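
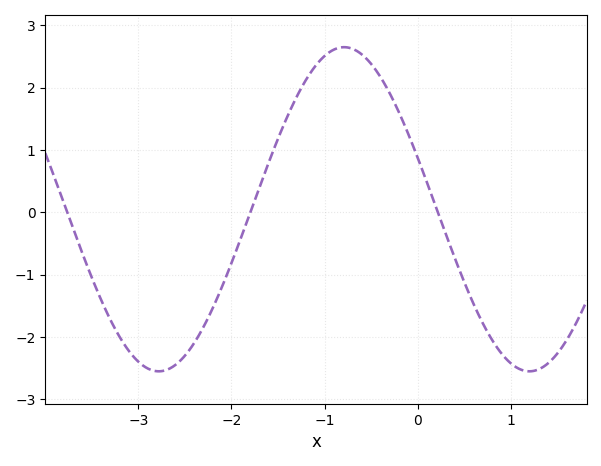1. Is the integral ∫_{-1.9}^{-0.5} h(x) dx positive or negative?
positive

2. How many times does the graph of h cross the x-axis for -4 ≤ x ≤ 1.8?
3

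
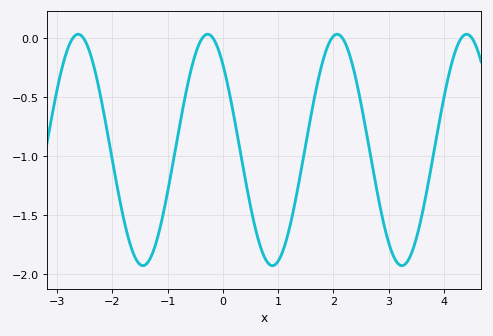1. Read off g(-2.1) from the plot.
-0.78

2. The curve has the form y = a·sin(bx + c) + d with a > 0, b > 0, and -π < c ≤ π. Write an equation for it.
y = 0.98sin(2.68x + 2.31) - 0.95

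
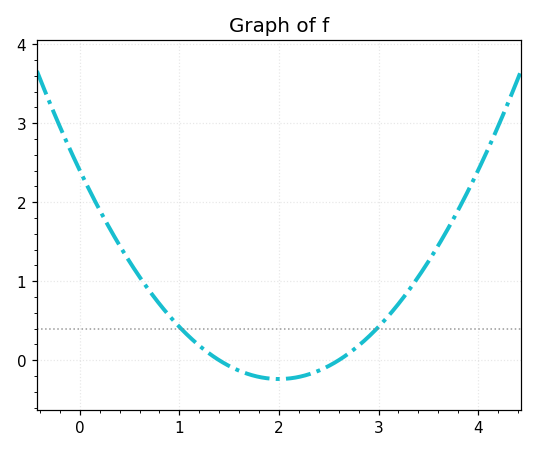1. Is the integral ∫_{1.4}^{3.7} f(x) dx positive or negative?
positive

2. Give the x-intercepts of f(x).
1.4, 2.6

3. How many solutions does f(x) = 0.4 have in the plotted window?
2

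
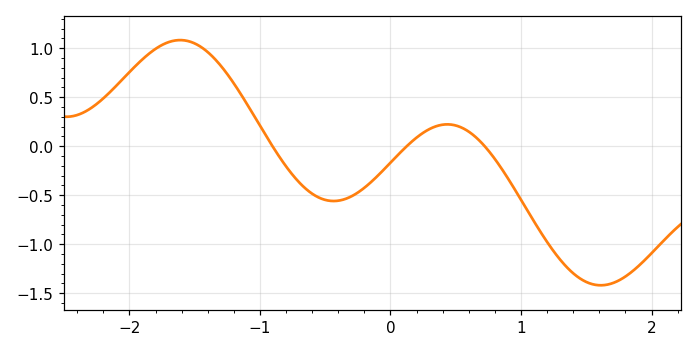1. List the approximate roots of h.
-0.904, 0.125, 0.722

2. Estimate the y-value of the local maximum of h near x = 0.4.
0.223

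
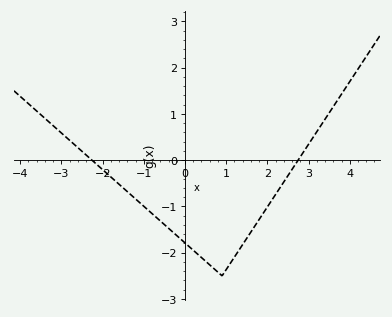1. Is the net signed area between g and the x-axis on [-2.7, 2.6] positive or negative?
negative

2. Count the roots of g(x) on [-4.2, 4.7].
2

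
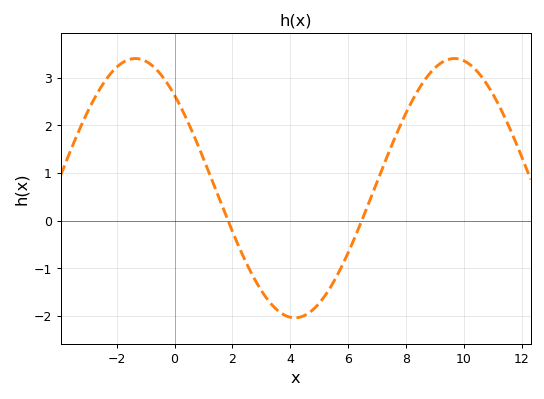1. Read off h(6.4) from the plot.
-0.1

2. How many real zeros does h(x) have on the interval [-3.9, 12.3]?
2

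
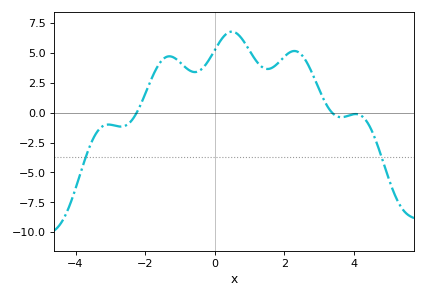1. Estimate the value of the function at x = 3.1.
1.2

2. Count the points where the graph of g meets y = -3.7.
2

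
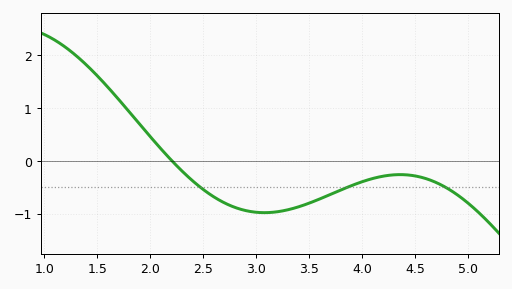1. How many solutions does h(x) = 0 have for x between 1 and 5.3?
1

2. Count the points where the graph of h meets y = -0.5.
3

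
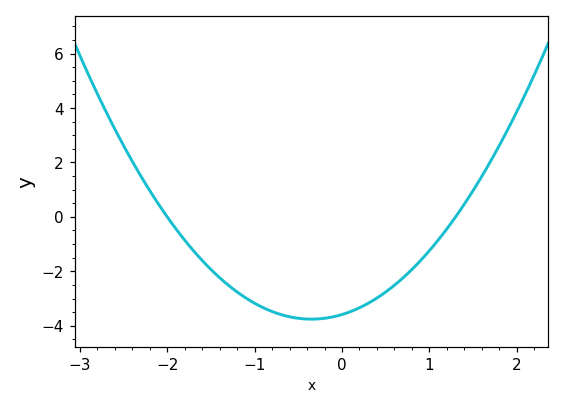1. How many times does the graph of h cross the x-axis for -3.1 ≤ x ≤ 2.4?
2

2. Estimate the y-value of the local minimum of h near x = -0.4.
-3.76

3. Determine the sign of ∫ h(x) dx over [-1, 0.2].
negative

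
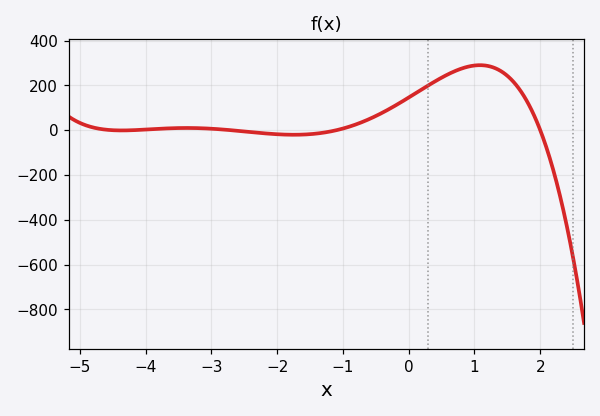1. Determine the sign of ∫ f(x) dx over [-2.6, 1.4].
positive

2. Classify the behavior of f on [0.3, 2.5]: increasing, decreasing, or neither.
neither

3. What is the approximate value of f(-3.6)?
8.85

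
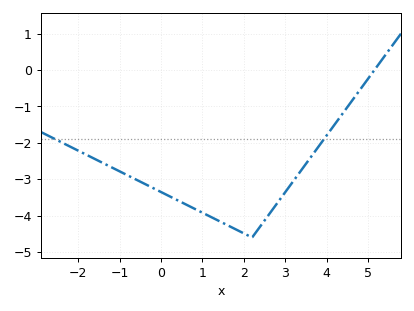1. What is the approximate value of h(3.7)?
-2.26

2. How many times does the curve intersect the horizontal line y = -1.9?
2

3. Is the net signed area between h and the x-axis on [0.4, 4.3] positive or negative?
negative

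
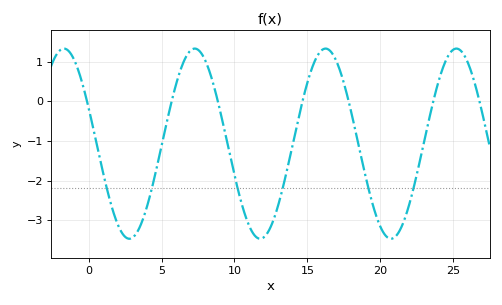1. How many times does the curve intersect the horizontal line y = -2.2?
6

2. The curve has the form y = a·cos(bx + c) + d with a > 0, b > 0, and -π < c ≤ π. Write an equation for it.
y = 2.4cos(0.7x + 1.2) - 1.07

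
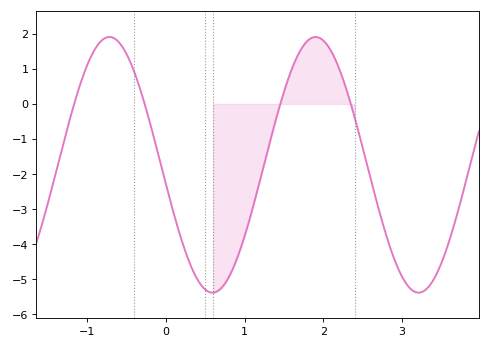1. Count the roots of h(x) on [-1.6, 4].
4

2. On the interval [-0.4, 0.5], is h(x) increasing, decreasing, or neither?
decreasing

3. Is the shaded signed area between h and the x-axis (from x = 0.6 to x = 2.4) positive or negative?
negative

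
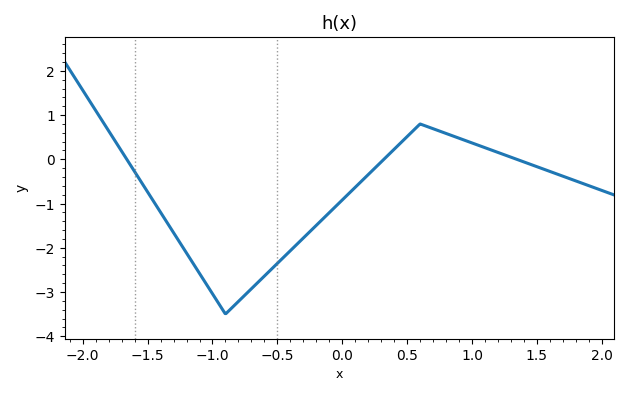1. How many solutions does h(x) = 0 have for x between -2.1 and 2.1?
3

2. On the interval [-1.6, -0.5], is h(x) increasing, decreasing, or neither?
neither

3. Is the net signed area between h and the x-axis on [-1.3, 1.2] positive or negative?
negative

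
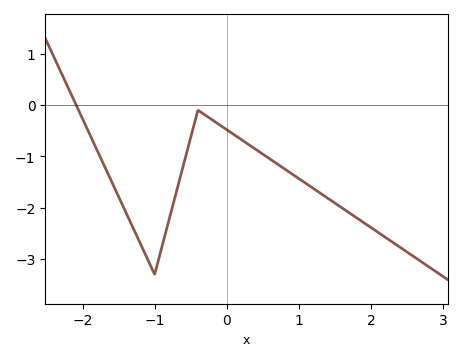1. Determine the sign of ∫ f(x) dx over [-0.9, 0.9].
negative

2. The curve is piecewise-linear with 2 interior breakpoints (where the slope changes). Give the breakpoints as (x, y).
(-1, -3.3); (-0.4, -0.1)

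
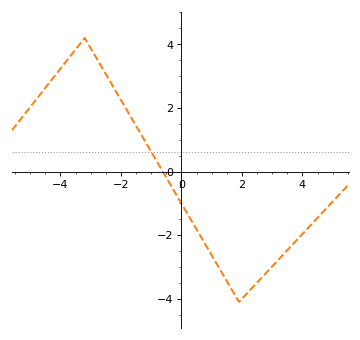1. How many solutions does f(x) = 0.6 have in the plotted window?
1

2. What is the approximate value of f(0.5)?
-1.82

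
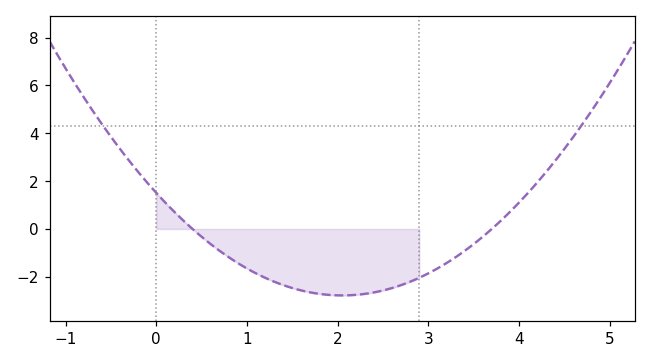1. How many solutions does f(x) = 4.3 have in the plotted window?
2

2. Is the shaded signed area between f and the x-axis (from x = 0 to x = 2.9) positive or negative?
negative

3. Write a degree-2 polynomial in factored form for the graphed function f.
y = 1.02(x - 0.4)(x - 3.7)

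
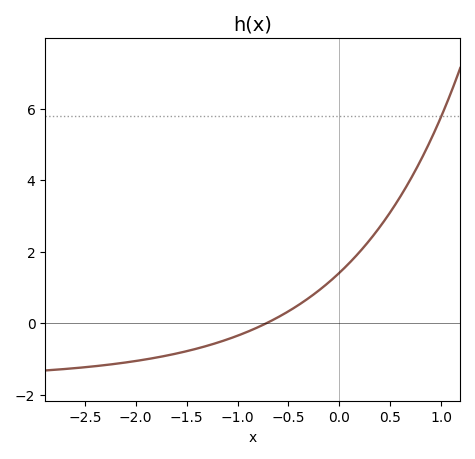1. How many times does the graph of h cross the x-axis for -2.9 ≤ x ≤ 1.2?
1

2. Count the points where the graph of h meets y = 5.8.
1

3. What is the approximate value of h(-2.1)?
-1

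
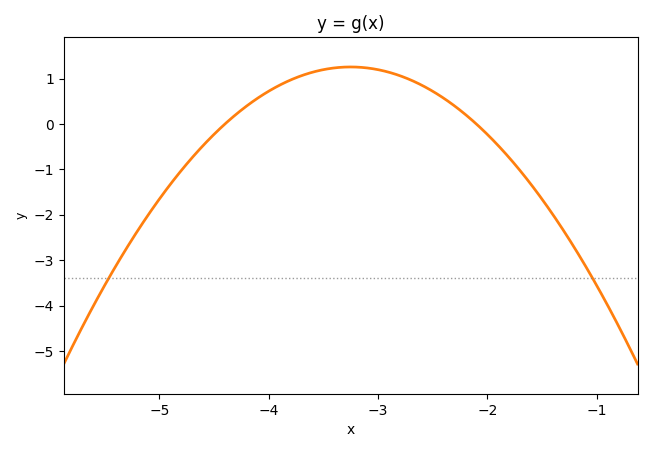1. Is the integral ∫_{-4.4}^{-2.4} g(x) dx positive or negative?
positive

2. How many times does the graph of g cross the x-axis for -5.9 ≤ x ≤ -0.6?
2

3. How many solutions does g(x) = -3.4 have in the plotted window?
2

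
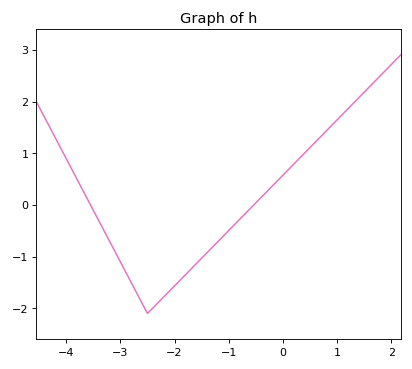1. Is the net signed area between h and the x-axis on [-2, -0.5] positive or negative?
negative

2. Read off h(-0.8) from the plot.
-0.3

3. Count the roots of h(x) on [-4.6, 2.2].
2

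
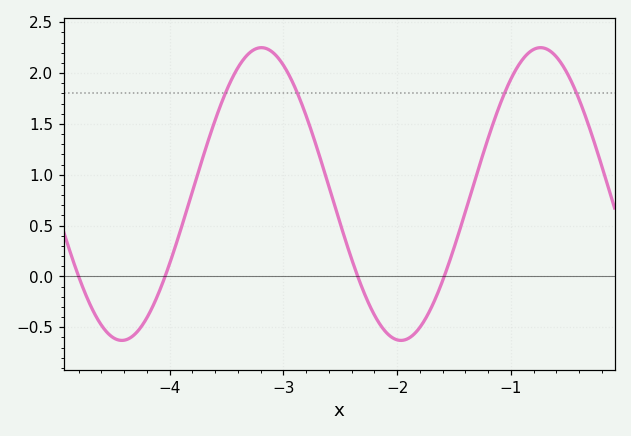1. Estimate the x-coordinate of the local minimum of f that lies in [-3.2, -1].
-2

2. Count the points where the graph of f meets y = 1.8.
4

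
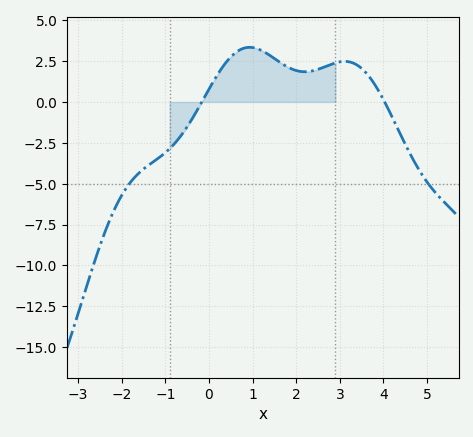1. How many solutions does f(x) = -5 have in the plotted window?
2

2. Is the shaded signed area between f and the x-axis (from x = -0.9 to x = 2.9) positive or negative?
positive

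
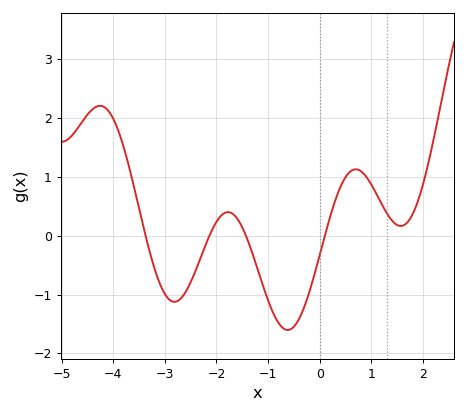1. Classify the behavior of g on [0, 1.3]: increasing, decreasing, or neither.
neither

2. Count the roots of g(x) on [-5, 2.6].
4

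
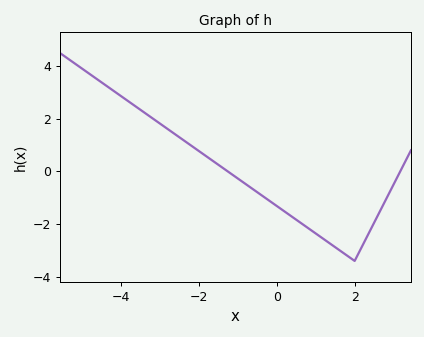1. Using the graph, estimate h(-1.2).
-0.062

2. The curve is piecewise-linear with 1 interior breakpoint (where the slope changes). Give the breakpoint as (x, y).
(2, -3.4)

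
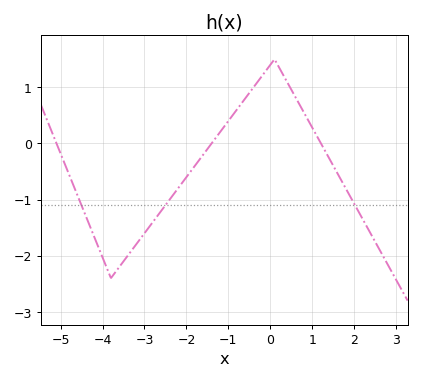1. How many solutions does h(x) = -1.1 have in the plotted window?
3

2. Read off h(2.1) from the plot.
-1.2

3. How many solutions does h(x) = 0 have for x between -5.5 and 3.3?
3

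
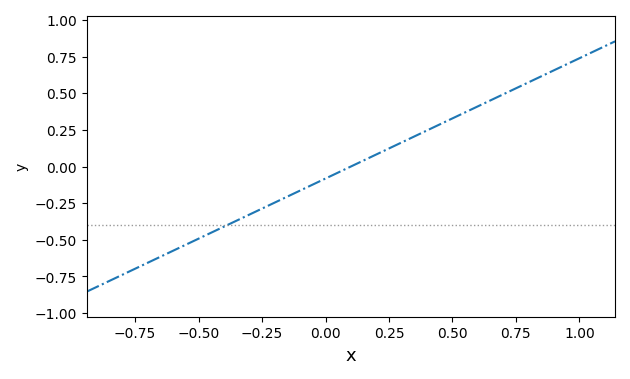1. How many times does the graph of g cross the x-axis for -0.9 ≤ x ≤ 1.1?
1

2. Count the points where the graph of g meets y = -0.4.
1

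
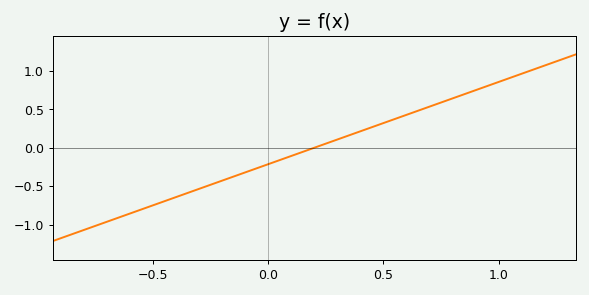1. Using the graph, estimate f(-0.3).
-0.535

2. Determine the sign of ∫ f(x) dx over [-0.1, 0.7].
positive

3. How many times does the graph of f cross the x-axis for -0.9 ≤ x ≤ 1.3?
1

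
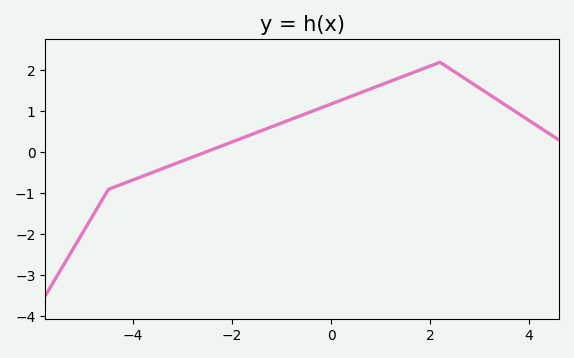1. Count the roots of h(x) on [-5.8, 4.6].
1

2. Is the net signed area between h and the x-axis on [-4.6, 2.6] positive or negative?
positive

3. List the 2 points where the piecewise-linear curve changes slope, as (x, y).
(-4.5, -0.9); (2.2, 2.2)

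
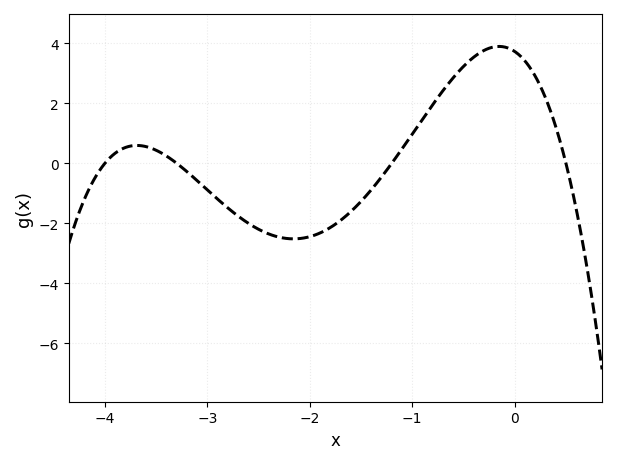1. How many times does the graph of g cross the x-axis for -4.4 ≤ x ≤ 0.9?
4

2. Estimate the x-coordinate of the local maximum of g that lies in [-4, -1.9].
-3.7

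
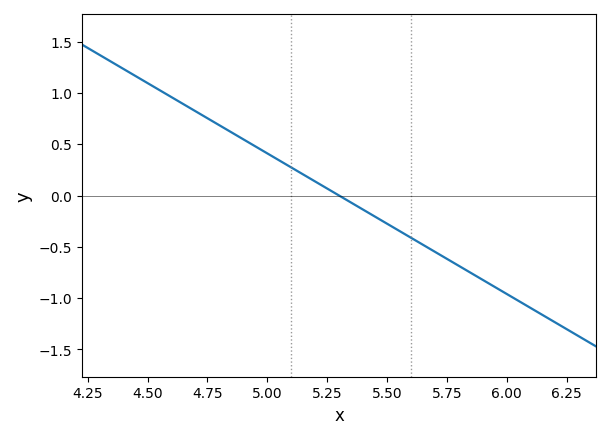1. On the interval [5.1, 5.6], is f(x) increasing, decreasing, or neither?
decreasing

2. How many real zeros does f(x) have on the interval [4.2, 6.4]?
1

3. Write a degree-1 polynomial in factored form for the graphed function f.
y = -1.37(x - 5.3)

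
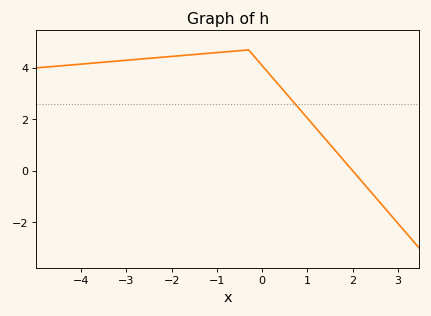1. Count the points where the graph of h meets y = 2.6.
1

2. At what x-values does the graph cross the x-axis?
2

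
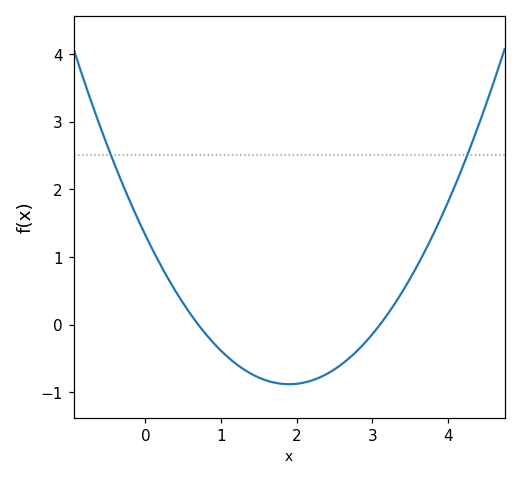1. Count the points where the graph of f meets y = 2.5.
2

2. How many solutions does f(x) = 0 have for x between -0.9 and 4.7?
2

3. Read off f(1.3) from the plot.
-0.7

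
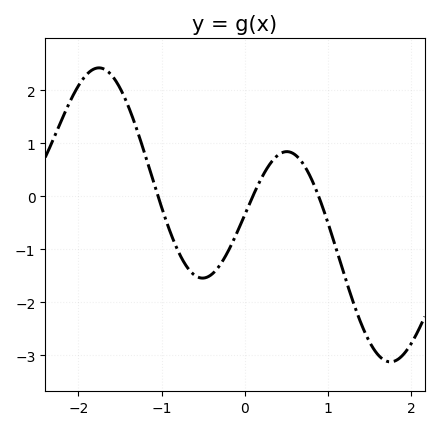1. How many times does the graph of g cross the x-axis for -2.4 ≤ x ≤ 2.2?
3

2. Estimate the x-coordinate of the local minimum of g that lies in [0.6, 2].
1.8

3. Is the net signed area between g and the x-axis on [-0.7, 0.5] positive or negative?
negative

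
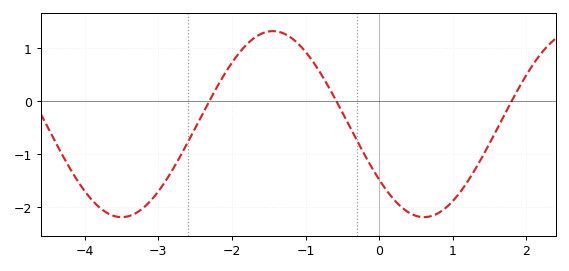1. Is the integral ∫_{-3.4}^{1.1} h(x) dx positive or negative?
negative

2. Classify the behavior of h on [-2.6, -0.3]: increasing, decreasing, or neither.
neither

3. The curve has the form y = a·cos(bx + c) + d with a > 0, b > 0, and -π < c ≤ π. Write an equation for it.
y = 1.76cos(1.5x + 2.2) - 0.44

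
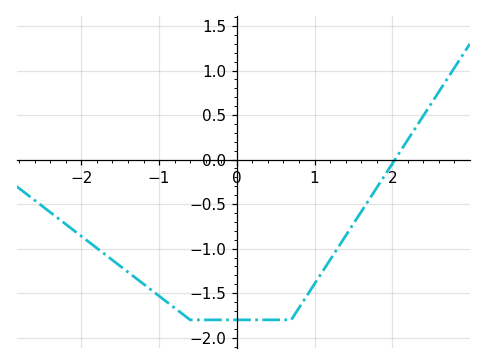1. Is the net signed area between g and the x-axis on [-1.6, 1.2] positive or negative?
negative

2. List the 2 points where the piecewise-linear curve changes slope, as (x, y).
(-0.6, -1.8); (0.7, -1.8)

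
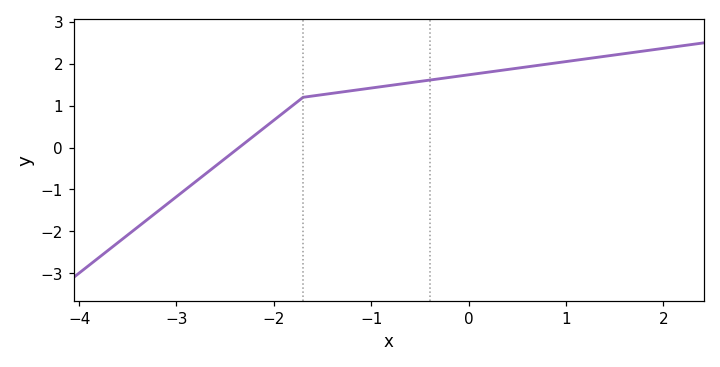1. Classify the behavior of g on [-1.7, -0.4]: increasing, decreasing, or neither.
increasing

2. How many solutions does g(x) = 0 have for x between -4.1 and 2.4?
1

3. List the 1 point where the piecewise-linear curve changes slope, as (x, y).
(-1.7, 1.2)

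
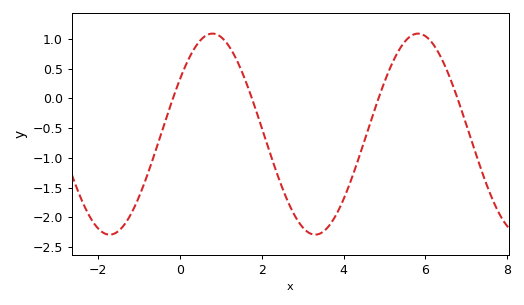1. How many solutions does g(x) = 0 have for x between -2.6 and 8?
4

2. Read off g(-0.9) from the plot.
-1.48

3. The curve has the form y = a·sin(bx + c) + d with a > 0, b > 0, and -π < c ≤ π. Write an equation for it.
y = 1.69sin(1.25x + 0.58) - 0.6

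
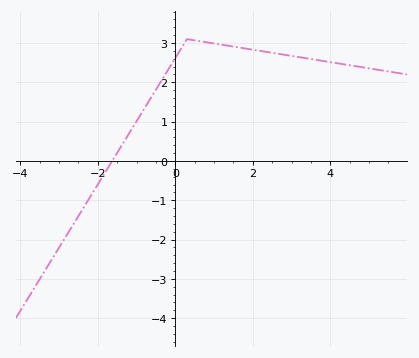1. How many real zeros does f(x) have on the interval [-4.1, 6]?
1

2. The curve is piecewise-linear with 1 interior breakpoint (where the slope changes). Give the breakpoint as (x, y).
(0.3, 3.1)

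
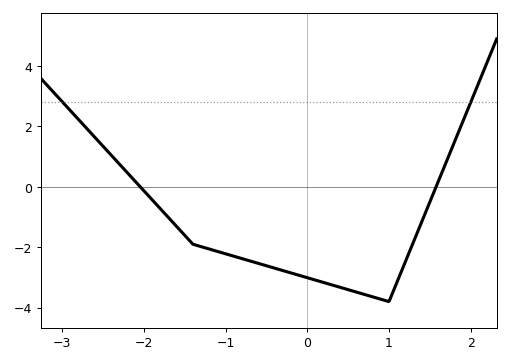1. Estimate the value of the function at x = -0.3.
-2.8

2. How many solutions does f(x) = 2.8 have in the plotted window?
2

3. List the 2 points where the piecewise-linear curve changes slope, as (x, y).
(-1.4, -1.9); (1, -3.8)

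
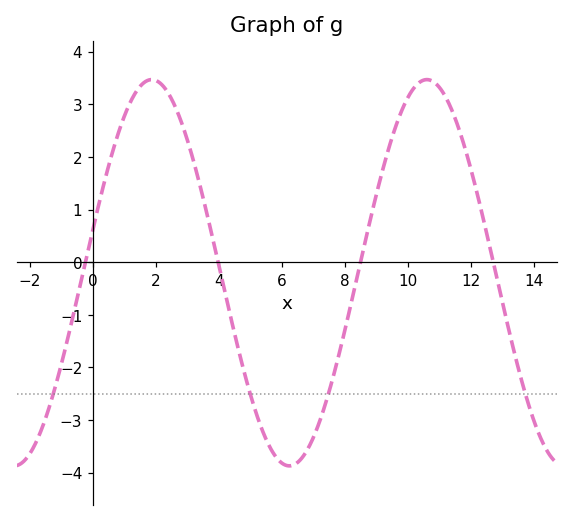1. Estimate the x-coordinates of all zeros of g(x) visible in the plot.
-0.2, 4, 8.4, 12.6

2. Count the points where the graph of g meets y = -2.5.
4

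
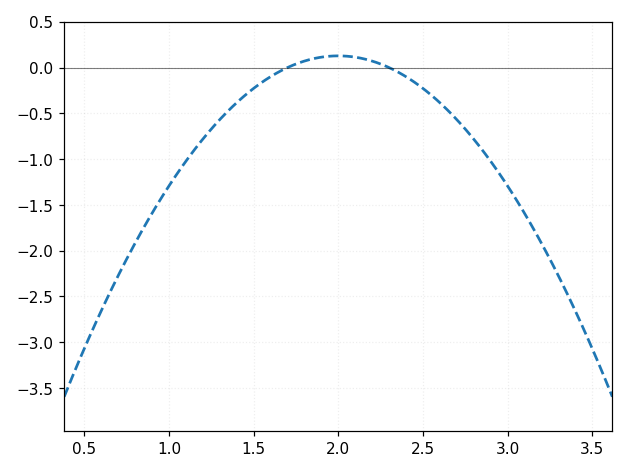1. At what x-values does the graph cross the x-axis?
1.7, 2.3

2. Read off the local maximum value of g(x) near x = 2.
0.15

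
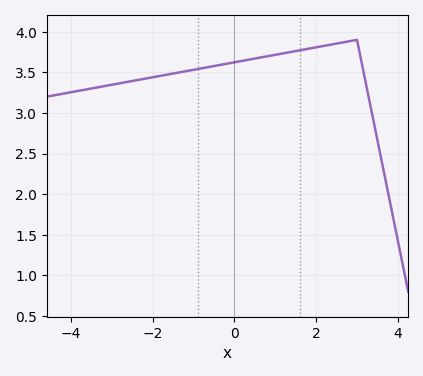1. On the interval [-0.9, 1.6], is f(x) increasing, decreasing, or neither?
increasing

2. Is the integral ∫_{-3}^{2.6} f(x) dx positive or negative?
positive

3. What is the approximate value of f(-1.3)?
3.5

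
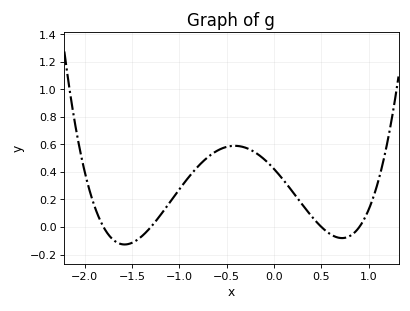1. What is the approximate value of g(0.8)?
-0.06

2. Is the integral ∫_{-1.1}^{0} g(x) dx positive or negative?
positive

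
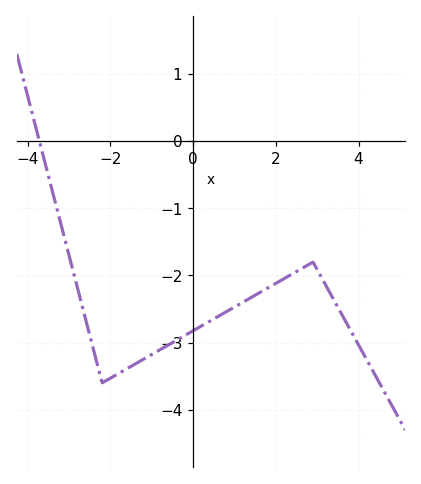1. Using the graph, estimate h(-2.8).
-2.18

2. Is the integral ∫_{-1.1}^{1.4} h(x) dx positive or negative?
negative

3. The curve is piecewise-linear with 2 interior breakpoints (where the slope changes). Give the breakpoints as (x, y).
(-2.2, -3.6); (2.9, -1.8)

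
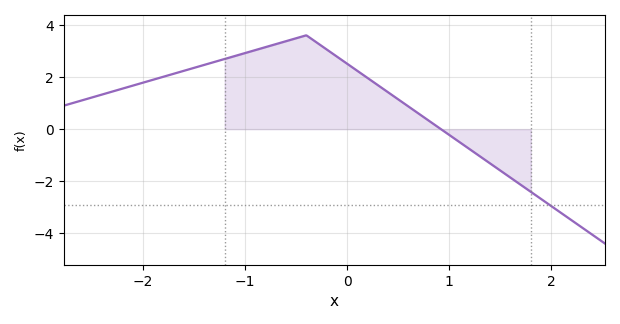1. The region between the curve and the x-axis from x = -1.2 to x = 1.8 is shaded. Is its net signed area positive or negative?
positive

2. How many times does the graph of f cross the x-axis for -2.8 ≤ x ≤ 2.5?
1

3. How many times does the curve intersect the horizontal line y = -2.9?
1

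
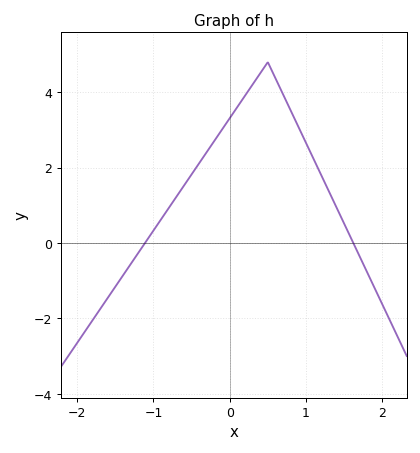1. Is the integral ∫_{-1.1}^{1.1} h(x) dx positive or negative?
positive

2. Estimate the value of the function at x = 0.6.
4.4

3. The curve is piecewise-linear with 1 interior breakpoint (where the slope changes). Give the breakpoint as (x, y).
(0.5, 4.8)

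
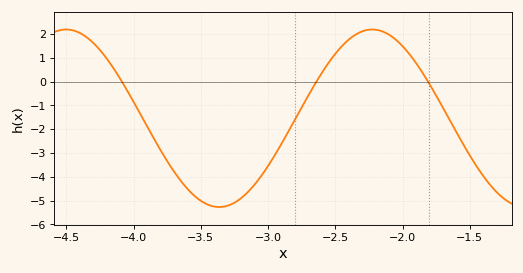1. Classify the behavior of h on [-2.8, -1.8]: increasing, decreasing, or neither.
neither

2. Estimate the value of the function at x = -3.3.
-5.2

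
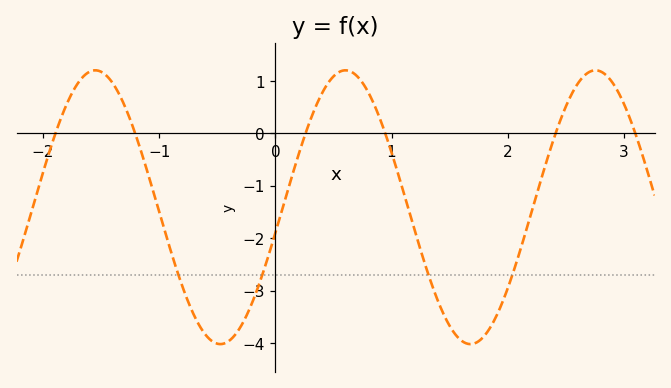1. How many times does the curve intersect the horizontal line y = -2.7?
4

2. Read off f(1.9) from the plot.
-3.5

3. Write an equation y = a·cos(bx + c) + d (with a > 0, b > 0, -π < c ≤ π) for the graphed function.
y = 2.61cos(2.9x - 1.8) - 1.41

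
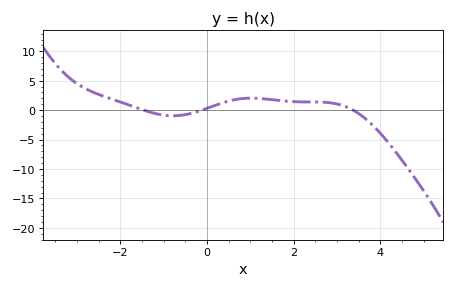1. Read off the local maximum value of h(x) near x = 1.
2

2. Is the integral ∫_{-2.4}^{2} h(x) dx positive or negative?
positive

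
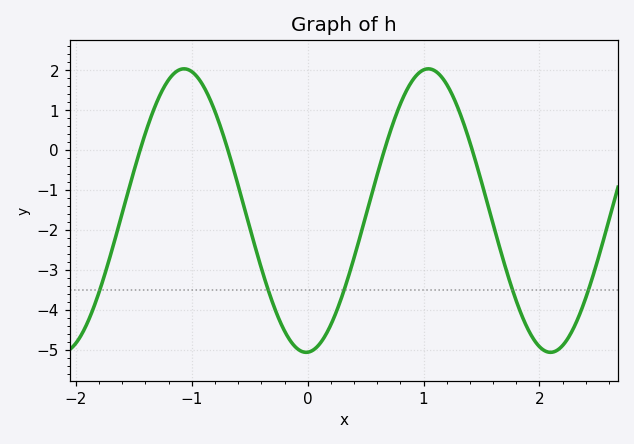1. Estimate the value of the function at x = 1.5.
-0.8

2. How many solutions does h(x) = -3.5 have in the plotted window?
5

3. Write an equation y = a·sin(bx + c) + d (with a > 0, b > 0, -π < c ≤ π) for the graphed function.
y = 3.55sin(3x - 1.5) - 1.51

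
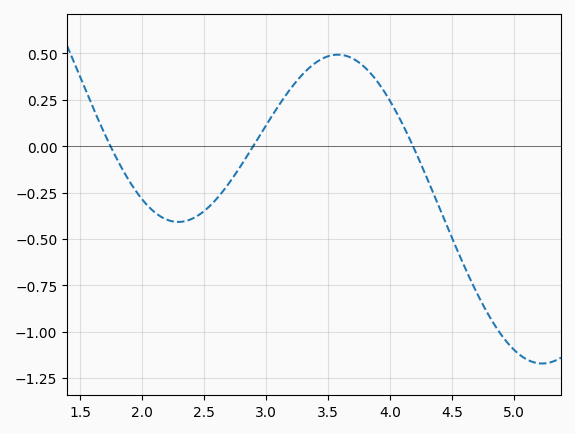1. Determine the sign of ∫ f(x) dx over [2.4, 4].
positive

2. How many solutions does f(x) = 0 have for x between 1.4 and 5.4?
3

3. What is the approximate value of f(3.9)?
0.34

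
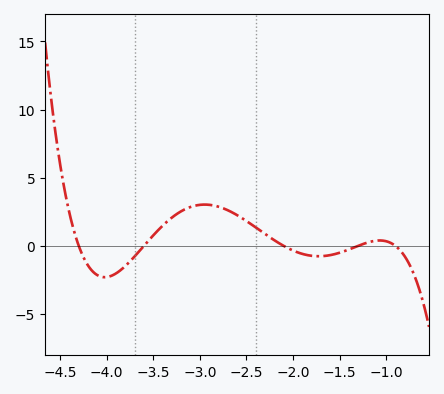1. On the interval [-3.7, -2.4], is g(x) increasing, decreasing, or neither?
neither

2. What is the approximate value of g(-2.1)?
0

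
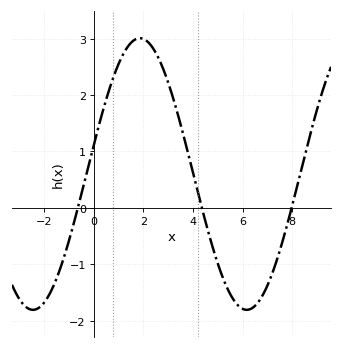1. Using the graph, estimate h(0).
1.11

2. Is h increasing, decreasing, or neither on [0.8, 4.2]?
neither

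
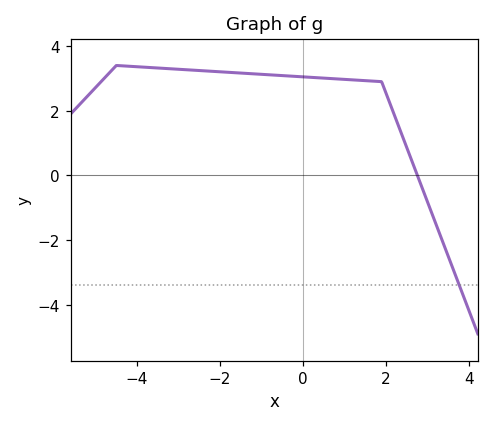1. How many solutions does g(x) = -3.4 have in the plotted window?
1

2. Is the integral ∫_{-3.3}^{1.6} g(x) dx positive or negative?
positive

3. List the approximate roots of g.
2.76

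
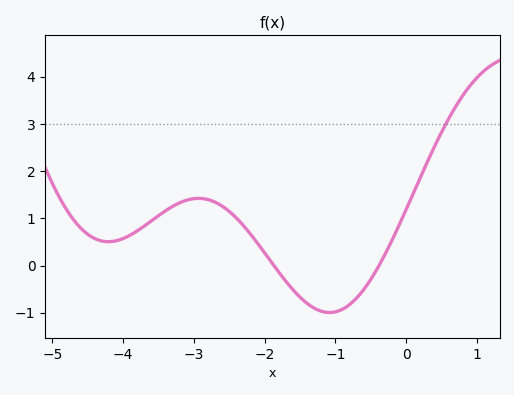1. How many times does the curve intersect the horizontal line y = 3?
1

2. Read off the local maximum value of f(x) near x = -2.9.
1.4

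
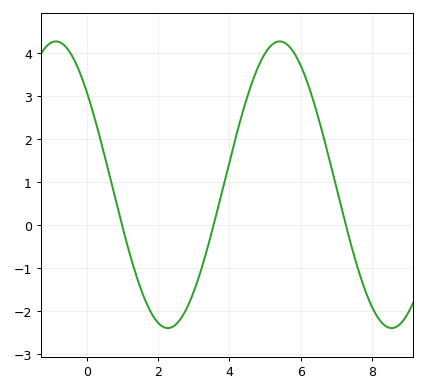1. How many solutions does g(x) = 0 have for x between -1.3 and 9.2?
3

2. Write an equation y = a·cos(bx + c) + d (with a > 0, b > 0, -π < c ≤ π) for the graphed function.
y = 3.34cos(1x + 0.87) + 0.94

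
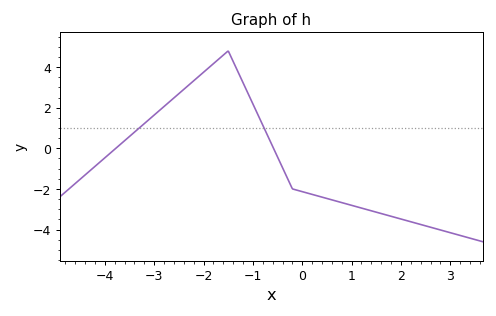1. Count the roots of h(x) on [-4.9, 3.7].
2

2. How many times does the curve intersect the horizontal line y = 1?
2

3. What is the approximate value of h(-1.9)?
3.96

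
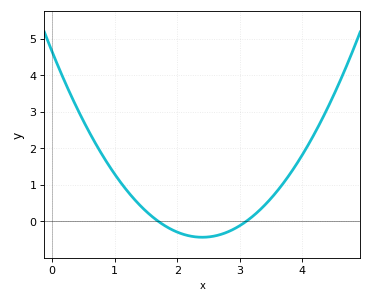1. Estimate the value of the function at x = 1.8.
-0.1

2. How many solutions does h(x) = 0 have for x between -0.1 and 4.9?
2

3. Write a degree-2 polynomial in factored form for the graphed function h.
y = 0.88(x - 1.7)(x - 3.1)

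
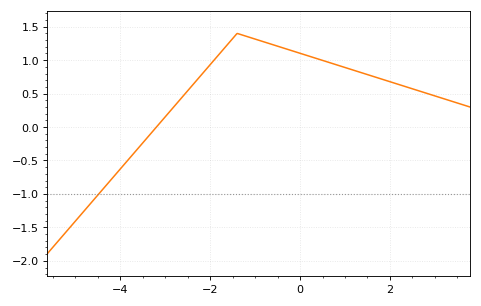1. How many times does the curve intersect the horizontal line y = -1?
1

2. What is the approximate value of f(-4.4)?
-0.94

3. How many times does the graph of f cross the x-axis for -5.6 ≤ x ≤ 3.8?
1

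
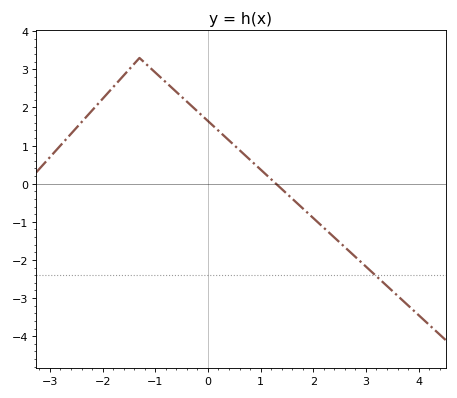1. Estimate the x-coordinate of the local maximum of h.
-1.3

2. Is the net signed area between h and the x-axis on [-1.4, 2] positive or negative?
positive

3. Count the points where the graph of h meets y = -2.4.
1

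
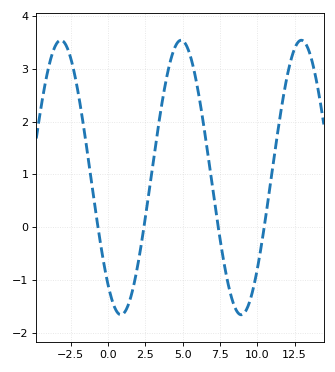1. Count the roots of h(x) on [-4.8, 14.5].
4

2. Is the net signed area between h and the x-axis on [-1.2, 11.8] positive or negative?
positive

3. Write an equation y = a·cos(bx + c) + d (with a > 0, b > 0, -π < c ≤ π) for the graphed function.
y = 2.6cos(0.78x + 2.5) + 0.94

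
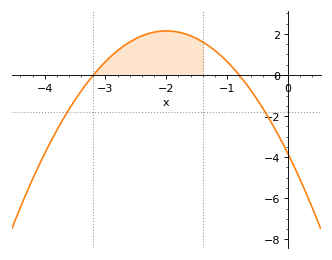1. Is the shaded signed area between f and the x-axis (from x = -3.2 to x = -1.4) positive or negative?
positive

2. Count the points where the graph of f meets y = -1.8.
2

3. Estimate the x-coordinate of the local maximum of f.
-2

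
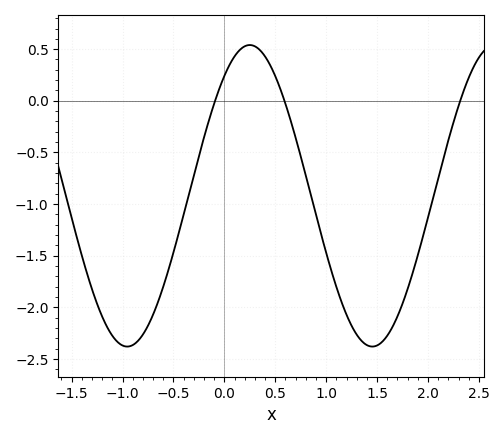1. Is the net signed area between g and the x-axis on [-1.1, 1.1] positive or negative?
negative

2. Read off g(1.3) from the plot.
-2.25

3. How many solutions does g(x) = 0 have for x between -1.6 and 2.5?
3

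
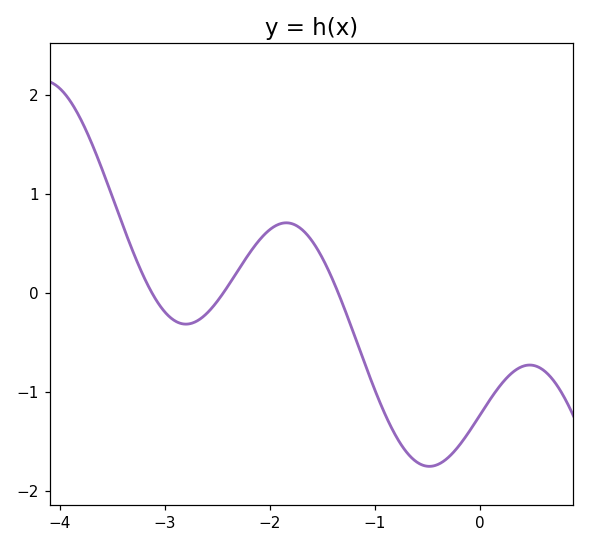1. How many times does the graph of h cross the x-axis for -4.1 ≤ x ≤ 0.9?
3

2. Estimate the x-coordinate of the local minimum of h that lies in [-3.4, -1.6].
-2.8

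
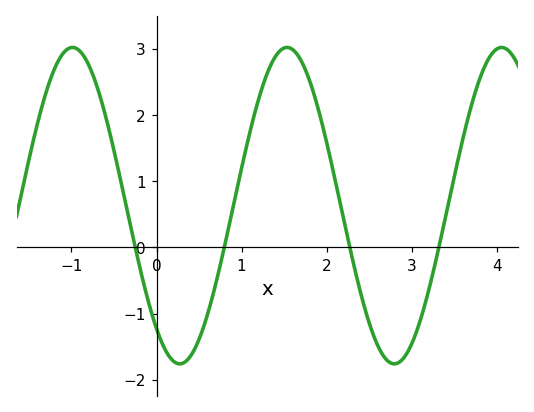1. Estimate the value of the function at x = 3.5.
1.06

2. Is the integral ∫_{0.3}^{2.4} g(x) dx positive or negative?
positive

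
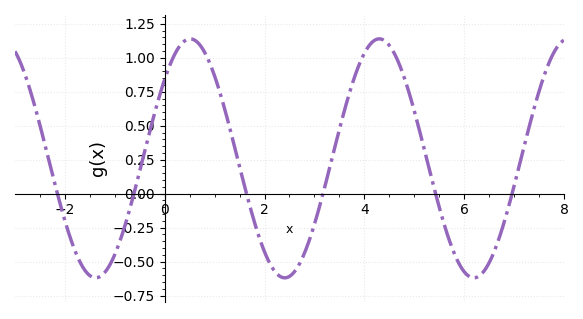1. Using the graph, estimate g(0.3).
1.09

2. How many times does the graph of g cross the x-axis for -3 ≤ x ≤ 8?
6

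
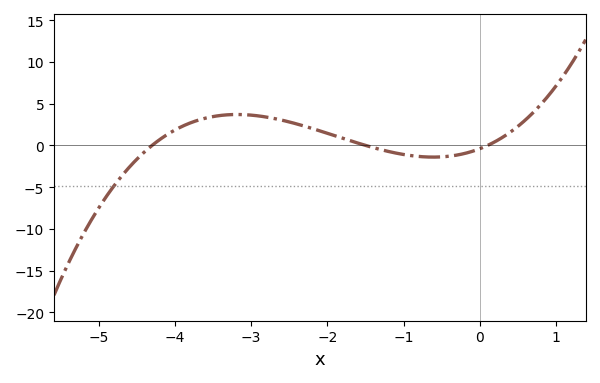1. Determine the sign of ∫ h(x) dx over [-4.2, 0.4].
positive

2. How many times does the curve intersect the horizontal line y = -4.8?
1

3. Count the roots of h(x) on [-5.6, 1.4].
3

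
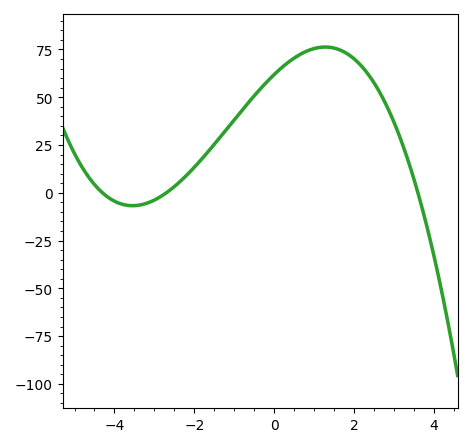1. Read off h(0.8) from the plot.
74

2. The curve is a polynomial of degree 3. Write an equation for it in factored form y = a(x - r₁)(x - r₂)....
y = -1.48(x + 4.3)(x + 2.7)(x - 3.6)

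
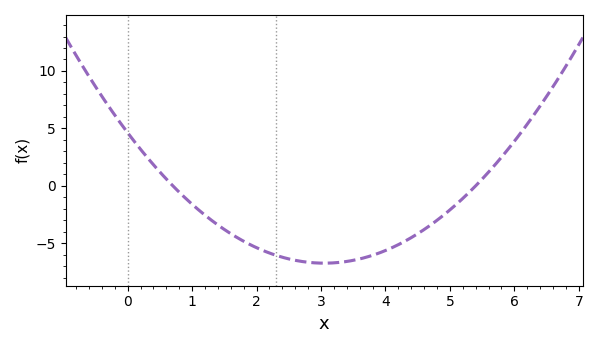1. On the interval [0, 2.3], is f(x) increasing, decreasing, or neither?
decreasing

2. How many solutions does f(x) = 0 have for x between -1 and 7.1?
2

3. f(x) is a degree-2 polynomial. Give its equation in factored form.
y = 1.22(x - 0.7)(x - 5.4)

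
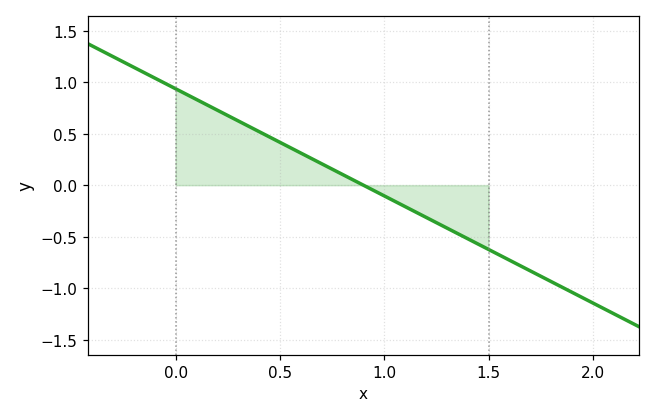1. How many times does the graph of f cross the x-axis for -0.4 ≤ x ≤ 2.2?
1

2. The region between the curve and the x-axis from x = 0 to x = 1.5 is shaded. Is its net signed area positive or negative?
positive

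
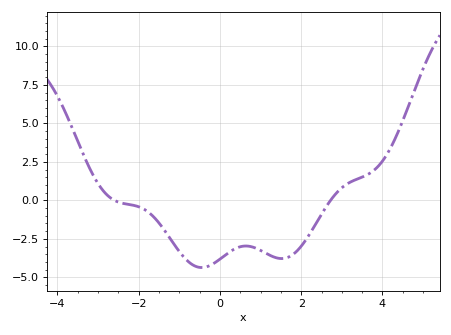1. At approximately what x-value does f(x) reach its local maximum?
0.636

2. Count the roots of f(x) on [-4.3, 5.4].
2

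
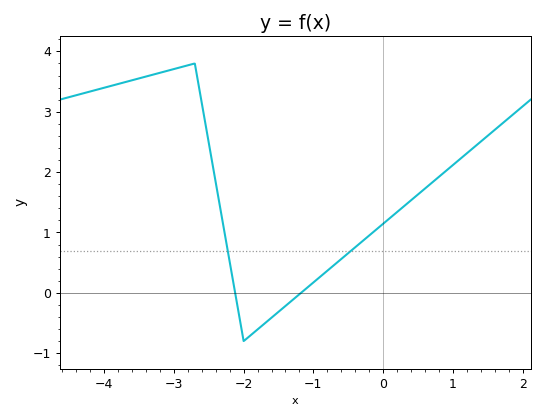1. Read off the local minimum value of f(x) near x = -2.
-0.8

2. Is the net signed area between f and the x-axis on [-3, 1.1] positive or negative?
positive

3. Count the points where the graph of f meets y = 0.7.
2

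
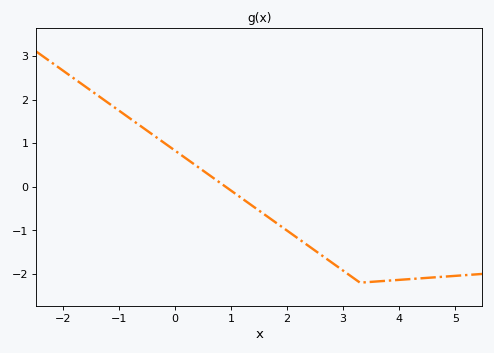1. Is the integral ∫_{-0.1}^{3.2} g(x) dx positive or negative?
negative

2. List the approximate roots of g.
1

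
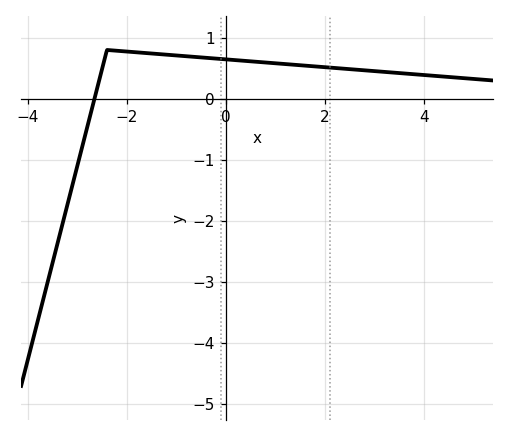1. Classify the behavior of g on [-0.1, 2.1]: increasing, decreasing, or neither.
decreasing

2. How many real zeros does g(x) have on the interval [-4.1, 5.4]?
1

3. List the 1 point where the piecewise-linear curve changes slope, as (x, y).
(-2.4, 0.8)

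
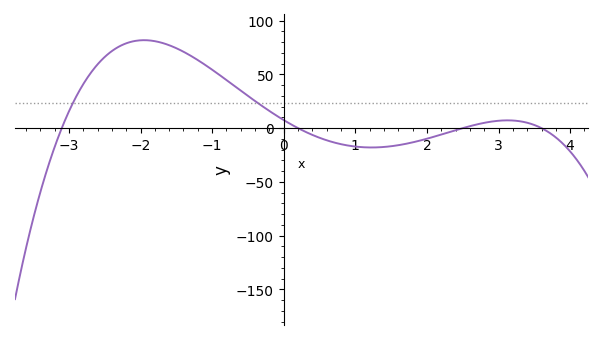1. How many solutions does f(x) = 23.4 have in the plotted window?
2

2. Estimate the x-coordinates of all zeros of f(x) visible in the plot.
-3.1, 0.2, 2.5, 3.6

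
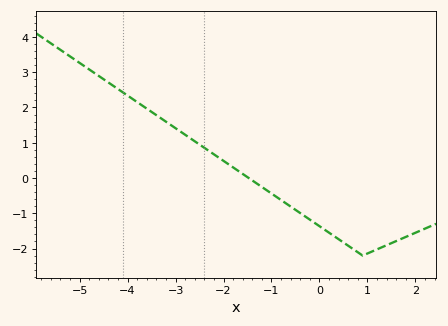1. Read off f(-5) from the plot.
3.26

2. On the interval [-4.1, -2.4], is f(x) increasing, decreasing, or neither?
decreasing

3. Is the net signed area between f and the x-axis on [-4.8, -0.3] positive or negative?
positive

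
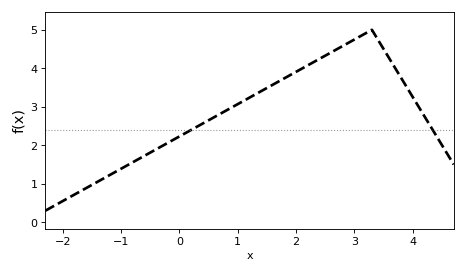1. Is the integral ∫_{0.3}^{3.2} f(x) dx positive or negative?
positive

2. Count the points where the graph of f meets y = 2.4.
2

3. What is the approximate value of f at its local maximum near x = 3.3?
5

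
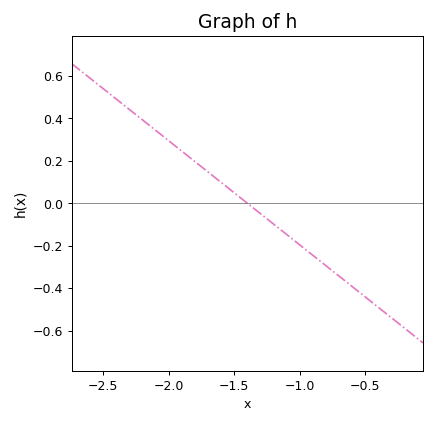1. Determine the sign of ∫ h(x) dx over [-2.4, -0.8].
positive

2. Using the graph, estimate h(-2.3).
0.441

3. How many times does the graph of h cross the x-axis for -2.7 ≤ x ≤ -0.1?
1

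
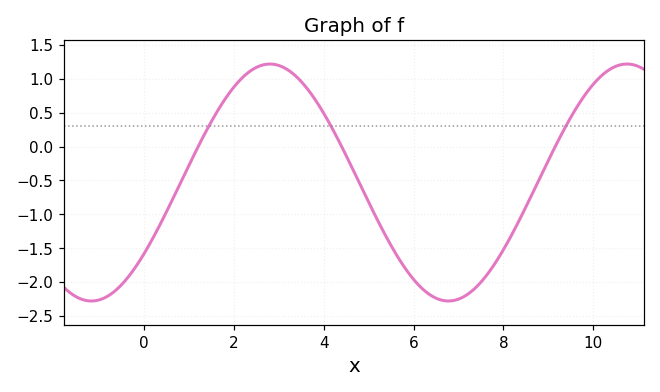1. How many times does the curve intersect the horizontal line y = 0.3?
3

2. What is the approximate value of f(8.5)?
-0.894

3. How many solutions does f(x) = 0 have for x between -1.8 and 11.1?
3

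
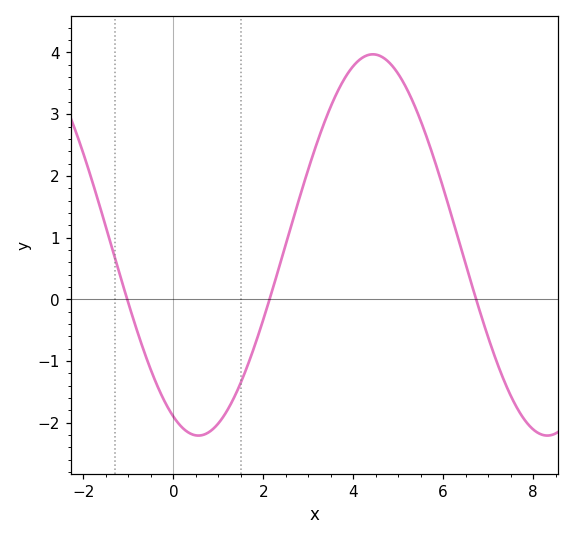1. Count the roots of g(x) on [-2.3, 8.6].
3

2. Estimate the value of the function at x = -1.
-0.1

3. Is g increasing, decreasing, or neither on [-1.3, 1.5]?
neither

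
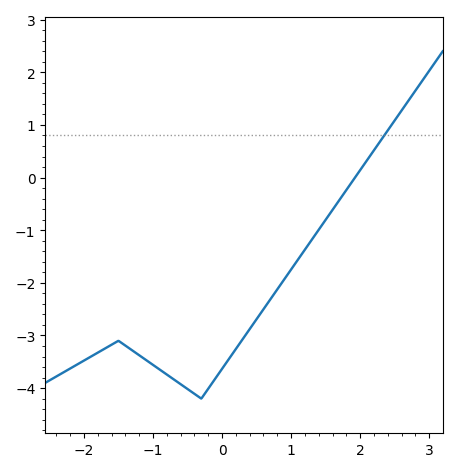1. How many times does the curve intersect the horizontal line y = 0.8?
1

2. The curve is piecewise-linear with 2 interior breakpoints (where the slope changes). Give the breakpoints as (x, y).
(-1.5, -3.1); (-0.3, -4.2)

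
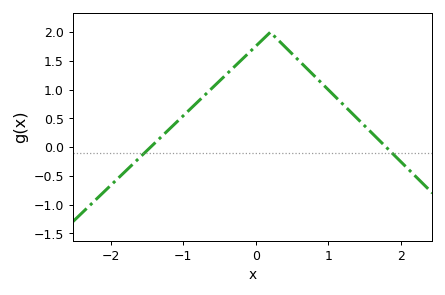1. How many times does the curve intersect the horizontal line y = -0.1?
2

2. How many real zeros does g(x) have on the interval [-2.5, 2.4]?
2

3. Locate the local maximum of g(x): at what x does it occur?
0.2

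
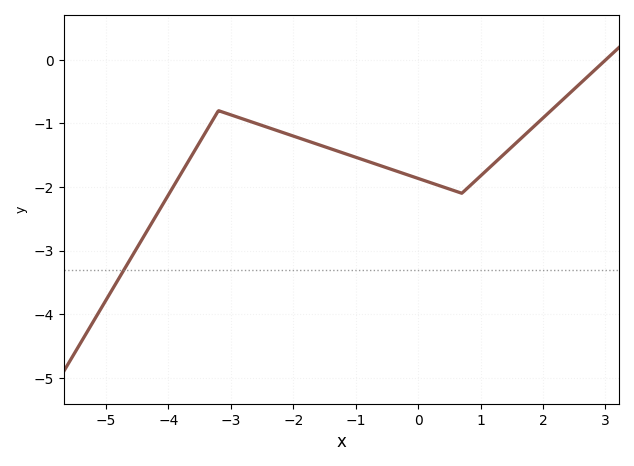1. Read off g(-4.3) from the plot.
-2.62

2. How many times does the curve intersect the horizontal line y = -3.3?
1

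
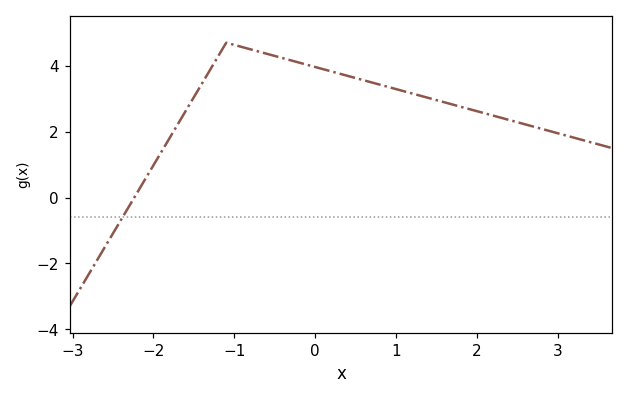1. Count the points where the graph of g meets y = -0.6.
1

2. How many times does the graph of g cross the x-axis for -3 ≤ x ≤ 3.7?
1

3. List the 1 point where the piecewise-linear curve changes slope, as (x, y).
(-1.1, 4.7)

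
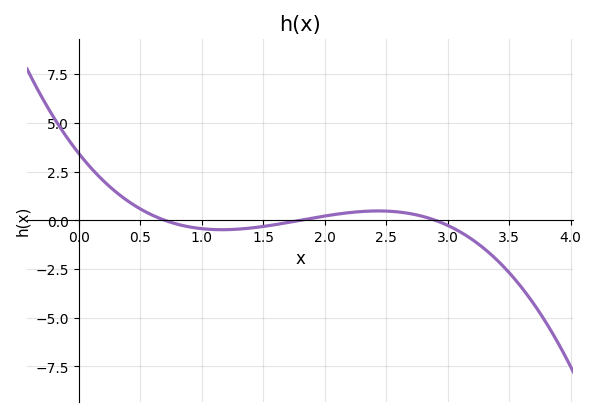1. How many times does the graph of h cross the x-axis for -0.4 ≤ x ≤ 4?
3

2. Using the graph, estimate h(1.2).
-0.479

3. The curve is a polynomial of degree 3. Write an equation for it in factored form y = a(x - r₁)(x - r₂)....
y = -0.94(x - 0.7)(x - 1.8)(x - 2.9)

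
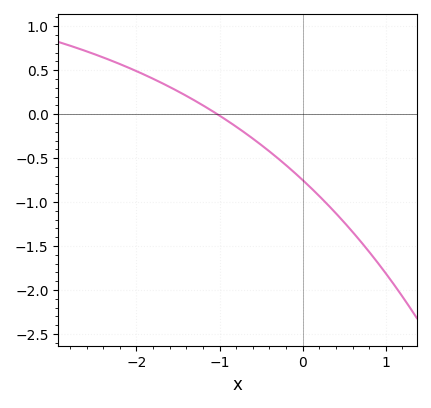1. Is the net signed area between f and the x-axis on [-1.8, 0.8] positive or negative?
negative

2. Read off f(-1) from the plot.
0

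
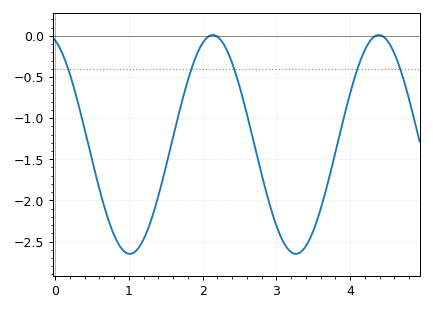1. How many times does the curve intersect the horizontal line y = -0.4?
5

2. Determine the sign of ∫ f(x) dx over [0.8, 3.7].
negative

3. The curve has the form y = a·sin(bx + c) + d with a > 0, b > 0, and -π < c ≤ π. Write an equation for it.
y = 1.33sin(2.79x + 1.89) - 1.32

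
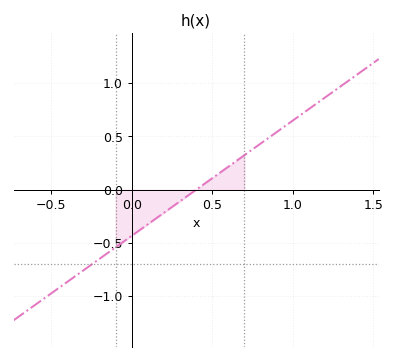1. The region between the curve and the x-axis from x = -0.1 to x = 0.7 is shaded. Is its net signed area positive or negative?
negative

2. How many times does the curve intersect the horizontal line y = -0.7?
1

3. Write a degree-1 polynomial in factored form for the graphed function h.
y = 1.08(x - 0.4)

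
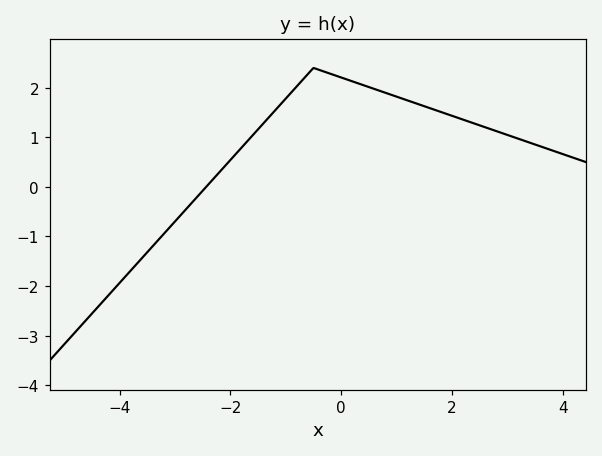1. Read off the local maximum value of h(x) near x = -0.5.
2.4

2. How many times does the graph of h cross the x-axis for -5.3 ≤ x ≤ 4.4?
1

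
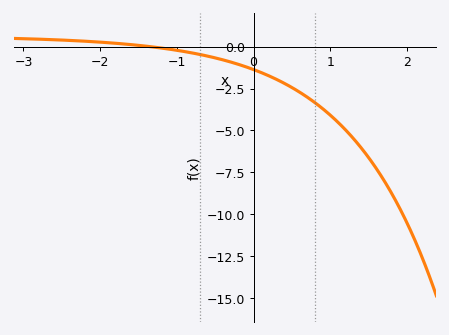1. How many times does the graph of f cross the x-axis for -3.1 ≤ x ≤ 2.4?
1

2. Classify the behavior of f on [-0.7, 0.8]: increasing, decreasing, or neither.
decreasing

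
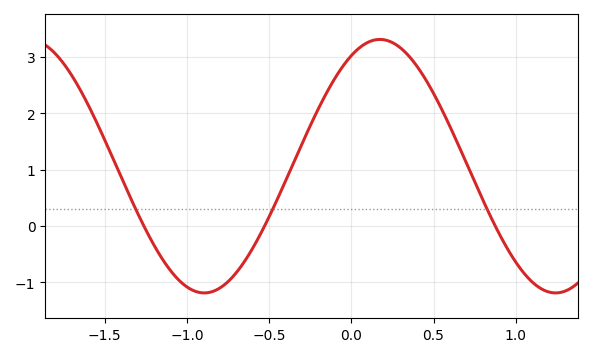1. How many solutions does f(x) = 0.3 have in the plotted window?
3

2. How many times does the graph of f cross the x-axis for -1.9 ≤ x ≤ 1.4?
3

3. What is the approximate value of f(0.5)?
2.4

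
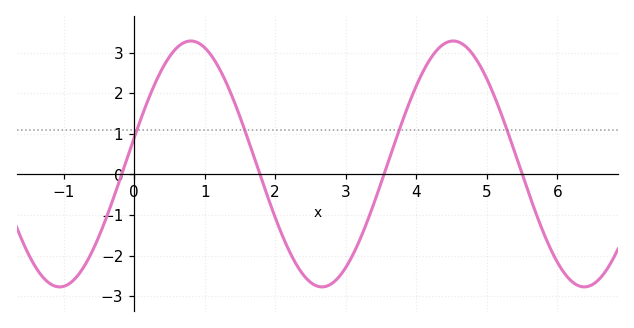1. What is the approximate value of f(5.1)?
2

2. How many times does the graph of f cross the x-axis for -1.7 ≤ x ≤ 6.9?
4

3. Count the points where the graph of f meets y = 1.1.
4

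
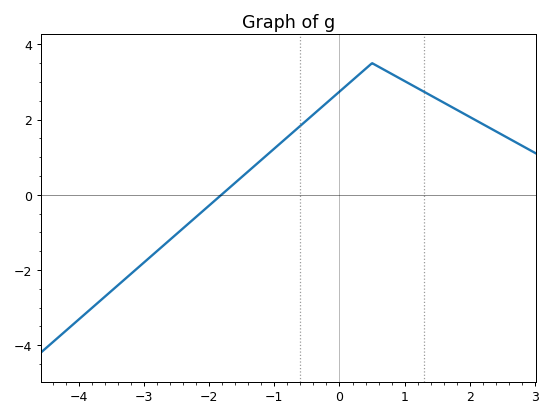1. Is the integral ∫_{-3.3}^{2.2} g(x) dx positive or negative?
positive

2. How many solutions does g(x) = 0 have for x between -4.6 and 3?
1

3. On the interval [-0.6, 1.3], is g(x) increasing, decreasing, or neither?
neither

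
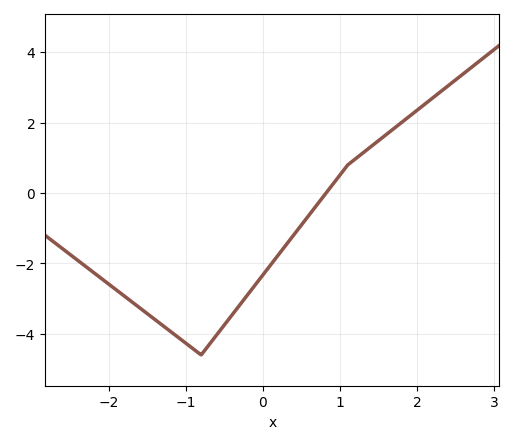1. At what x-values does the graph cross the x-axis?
0.819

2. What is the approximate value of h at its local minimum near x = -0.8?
-4.6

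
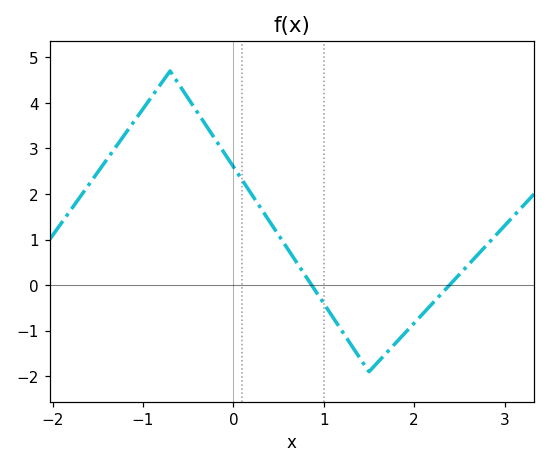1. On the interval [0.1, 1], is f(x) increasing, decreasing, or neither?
decreasing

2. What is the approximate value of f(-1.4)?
2.8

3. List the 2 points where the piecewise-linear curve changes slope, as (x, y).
(-0.7, 4.7); (1.5, -1.9)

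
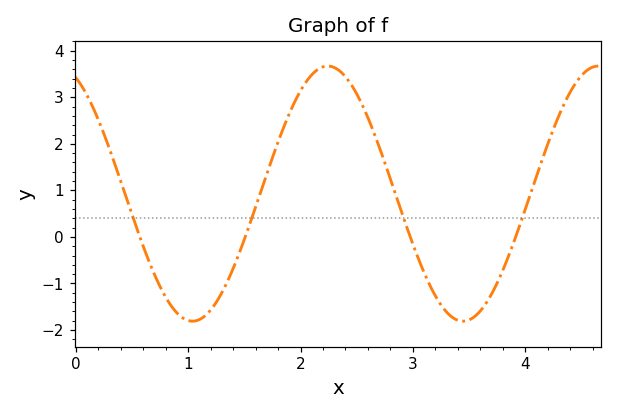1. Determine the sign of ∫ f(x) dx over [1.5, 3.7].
positive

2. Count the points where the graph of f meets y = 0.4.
4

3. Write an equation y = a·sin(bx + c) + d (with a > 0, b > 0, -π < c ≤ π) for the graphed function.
y = 2.74sin(2.61x + 2) + 0.93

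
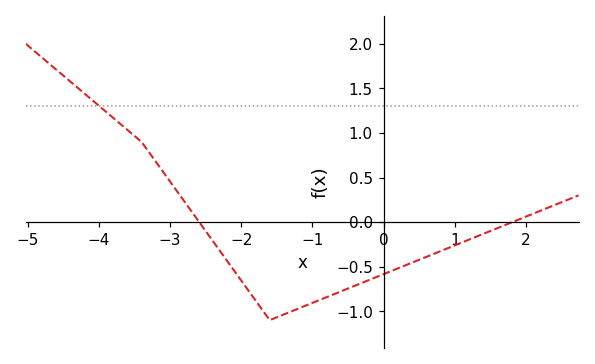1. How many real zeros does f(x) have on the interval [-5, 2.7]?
2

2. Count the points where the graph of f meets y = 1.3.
1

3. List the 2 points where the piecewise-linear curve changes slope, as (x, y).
(-3.4, 0.9); (-1.6, -1.1)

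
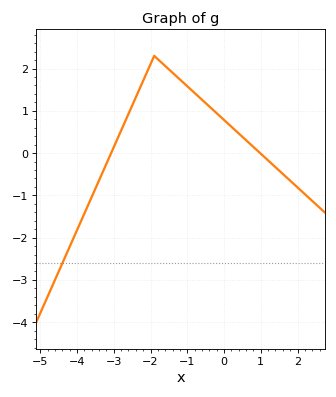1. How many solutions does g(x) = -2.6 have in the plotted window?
1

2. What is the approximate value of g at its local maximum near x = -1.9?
2.3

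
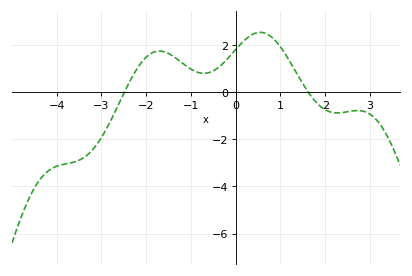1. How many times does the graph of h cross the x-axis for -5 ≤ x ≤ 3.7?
2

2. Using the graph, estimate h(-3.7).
-3.01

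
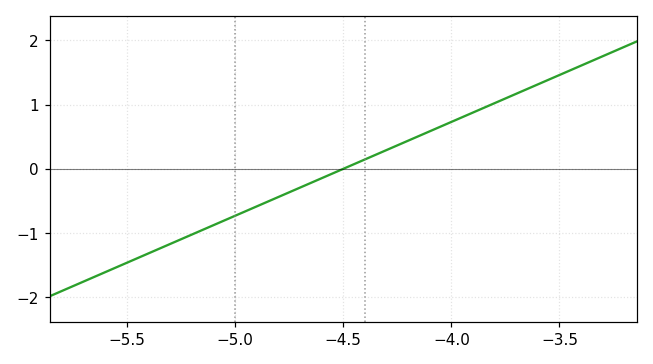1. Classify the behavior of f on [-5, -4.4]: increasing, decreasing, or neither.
increasing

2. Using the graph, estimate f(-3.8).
1.02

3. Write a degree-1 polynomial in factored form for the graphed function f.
y = 1.46(x + 4.5)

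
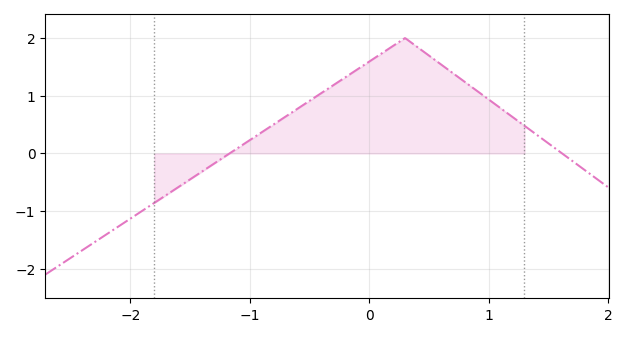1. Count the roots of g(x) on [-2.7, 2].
2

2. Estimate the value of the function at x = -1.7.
-0.7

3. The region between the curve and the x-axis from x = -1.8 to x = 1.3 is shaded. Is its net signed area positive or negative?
positive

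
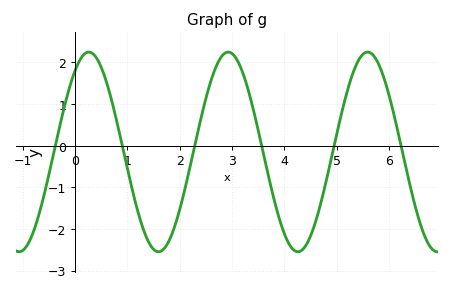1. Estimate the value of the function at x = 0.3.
2.24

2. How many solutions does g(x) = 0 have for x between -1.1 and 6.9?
6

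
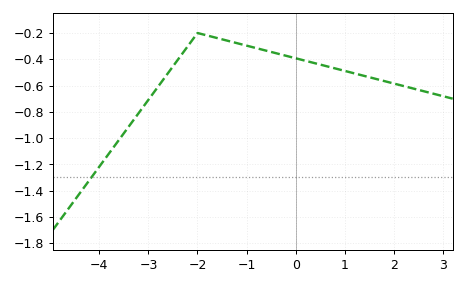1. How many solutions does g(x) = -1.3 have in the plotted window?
1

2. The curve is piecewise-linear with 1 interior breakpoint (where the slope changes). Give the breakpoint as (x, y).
(-2, -0.2)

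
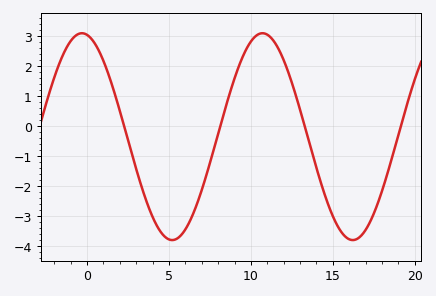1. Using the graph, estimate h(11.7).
2.55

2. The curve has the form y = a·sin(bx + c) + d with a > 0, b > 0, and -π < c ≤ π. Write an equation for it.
y = 3.44sin(0.57x + 1.75) - 0.35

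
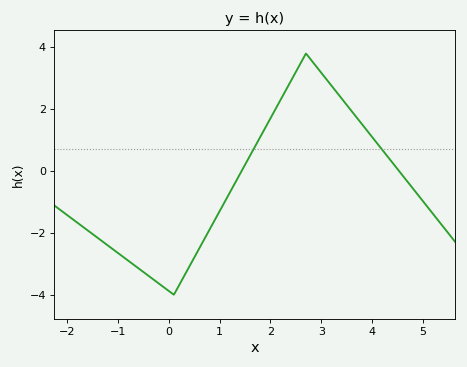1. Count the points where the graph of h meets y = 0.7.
2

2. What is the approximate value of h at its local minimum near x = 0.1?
-4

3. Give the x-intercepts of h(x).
1.43, 4.53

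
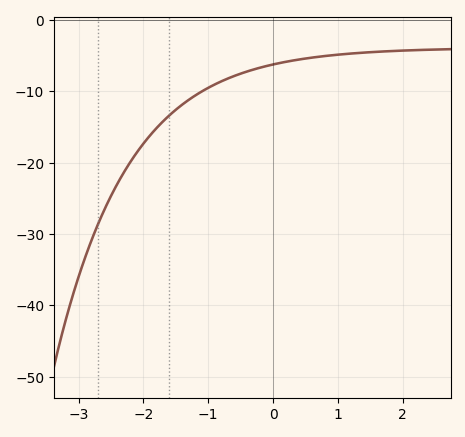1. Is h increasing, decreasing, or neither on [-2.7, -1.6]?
increasing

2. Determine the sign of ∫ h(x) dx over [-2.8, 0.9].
negative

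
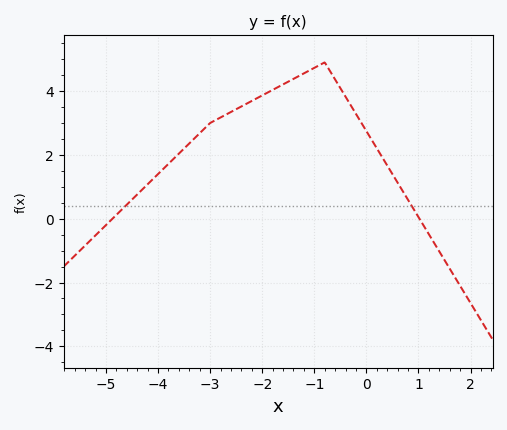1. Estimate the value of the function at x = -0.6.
4.4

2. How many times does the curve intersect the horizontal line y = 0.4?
2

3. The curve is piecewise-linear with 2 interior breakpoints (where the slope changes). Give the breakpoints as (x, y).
(-3, 3); (-0.8, 4.9)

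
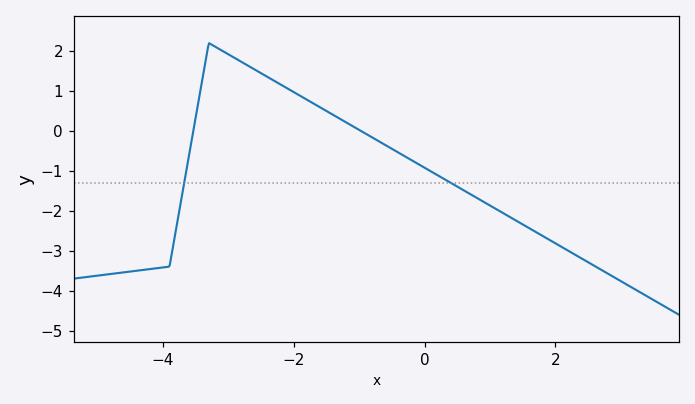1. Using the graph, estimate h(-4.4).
-3.5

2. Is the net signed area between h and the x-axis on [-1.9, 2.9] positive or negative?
negative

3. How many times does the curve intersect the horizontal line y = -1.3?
2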